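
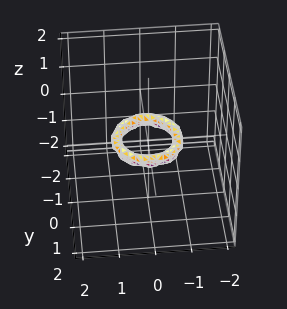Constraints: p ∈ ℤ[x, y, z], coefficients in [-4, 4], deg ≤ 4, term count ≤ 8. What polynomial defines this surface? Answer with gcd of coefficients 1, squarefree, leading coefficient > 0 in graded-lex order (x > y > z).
1. deg p = 4.
2. Symmetries: every cross-section ⟂ z is a circle, so x, y appear only via x² + y².
3. Reading off the gridlines: among the integer gridlines, it crosses the x-axis at x ∈ {-1, 1}; a circular section at z = 0 has radius between 0 and 1; among the integer gridlines, it crosses the y-axis at y ∈ {-1, 1}.
4. Solving for integer coefficients yields p as stated.

2*x^4 + 4*x^2*y^2 + 2*y^4 - 3*x^2 - 3*y^2 + 3*z^2 + 1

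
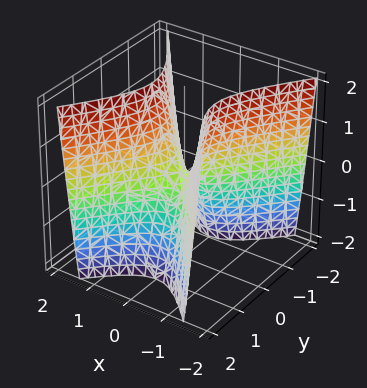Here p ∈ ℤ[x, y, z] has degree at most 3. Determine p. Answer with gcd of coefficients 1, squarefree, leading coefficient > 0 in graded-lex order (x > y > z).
3*x^2 - 2*y^2 - z

First, deg p = 2. A saddle surface; a quadric.
Next, symmetries: the x ↦ −x reflection is a symmetry, so x appears only in even powers; mirror symmetry y ↦ −y ⇒ only even powers of y.
Then, checking where it meets the axes: it meets the y-axis at y = 0 (among the integer gridlines); it meets the z-axis at z = 0 (among the integer gridlines); one x-axis crossing is at x = 0.
Finally, putting this together gives p.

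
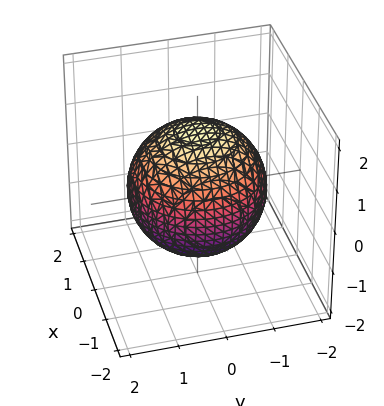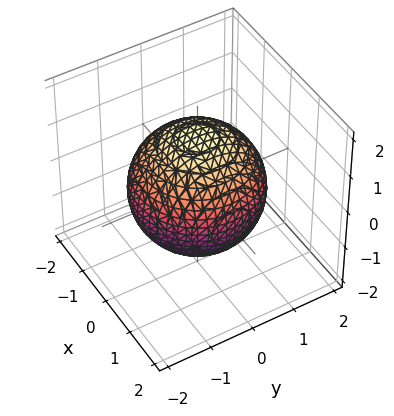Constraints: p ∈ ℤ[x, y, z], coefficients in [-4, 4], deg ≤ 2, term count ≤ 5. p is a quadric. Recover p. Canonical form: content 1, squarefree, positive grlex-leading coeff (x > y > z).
x^2 + y^2 + z^2 - 2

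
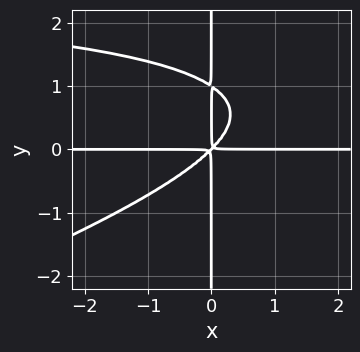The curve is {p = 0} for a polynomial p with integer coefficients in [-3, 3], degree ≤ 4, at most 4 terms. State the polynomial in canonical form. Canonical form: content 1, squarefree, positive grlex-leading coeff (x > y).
x^2*y^2 - 3*x*y^3 - 3*x^2*y + 3*x*y^2

deg p = 4. The shape is more complex than any degree-3 curve.
From the visible intercepts: the visible x-axis segment lies entirely on the curve; every point of the y-axis in the box is on the curve.
These observations pin down the coefficients.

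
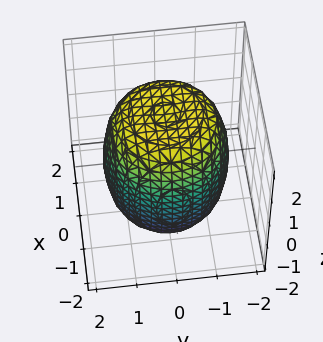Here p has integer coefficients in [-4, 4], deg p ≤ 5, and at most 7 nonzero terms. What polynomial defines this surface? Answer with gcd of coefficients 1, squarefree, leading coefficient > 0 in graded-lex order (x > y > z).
First, degree: no degree-3 surface has this shape, so deg p = 4.
Next, symmetries: rotational symmetry about the z-axis ⇒ p depends on x, y only through x² + y².
Then, checking where it meets the axes: a circular section at z = 0 has radius between 1 and 2.
Finally, matching integer coefficients to the picture gives p.

x^4 + 2*x^2*y^2 + y^4 - x^2 - y^2 + z^2 - 3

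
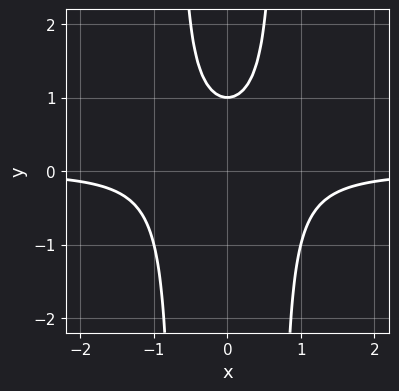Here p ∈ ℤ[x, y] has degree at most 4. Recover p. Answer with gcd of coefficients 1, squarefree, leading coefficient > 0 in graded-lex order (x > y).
2*x^2*y - y + 1

First, deg p = 3. A generic line meets the curve in up to 3 points.
Then, symmetries: mirror symmetry x ↦ −x ⇒ only even powers of x.
Next, observable constraints: it misses every integer gridline on the x-axis; one y-axis crossing is at y = 1.
Finally, putting this together gives p.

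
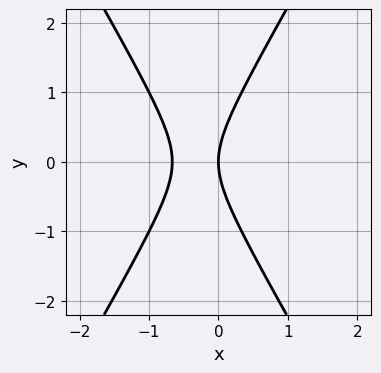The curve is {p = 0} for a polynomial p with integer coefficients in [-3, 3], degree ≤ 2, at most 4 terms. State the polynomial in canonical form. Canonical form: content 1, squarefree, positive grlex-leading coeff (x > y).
(a) Degree: a generic line meets the curve in up to 2 points, so deg p = 2.
(b) Symmetries: it's symmetric under y → −y, forcing even powers of y.
(c) Observable constraints: one y-axis crossing is at y = 0; it meets the x-axis at x = 0 (among the integer gridlines).
(d) These observations pin down the coefficients.

3*x^2 - y^2 + 2*x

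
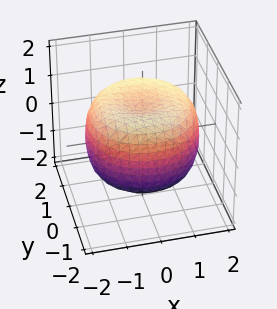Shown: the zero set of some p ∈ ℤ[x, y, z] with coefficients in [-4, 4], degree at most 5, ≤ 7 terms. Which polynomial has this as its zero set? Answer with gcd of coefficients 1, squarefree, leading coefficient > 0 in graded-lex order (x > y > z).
x^4 + 2*x^2*y^2 + y^4 - 2*x^2 - 2*y^2 + 2*z^2 - 2

1. deg p = 4. No degree-3 surface has this shape.
2. By symmetry, the surface is invariant under rotation about z: p = q(x² + y², z).
3. Against the integer gridlines: the z-axis gridline crossings are at z ∈ {-1, 1}; a circular section at z = 0 has radius between 1 and 2.
4. Matching integer coefficients to the picture gives p.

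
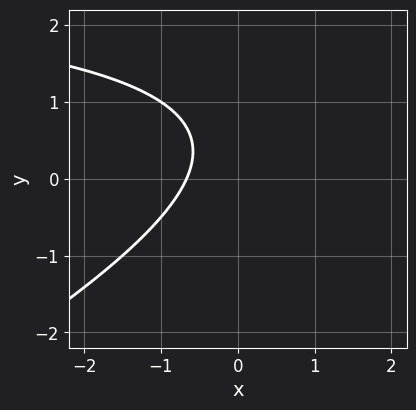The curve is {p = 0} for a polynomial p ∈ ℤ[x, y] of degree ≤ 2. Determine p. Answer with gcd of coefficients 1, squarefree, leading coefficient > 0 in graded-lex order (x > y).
x*y - 2*y^2 - 3*x + 2*y - 2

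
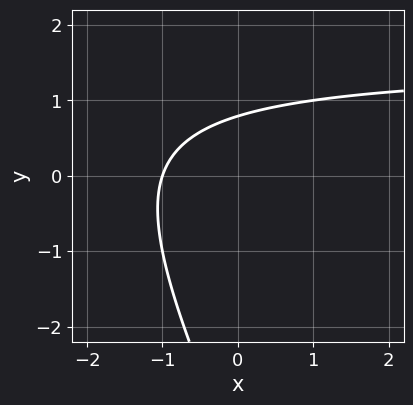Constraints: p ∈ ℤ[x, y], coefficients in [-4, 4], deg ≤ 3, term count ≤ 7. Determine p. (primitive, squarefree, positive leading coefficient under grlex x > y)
2*x*y + y^2 - 3*x + 3*y - 3

First, degree: the shape is more complex than any degree-1 curve, so deg p = 2.
Then, against the integer gridlines: it meets the x-axis at x = -1 (among the integer gridlines).
Finally, fitting integer coefficients to these (and the overall shape) gives p.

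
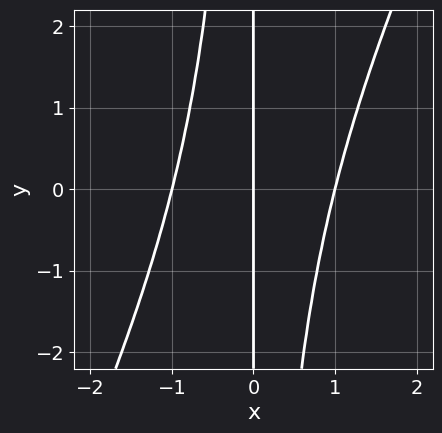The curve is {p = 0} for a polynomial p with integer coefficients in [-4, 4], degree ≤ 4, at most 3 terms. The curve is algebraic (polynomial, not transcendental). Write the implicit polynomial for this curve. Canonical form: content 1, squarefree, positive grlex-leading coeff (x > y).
First, the degree is 3 — a generic line meets the curve in up to 3 points.
Next, from the axis intercepts and sections: among the integer gridlines, it crosses the x-axis at x ∈ {-1, 0, 1}; every point of the y-axis in the box is on the curve.
Finally, assembling these constraints gives the stated polynomial.

2*x^3 - x^2*y - 2*x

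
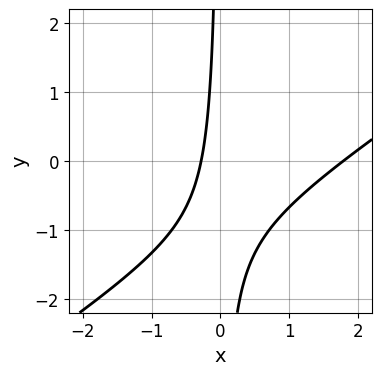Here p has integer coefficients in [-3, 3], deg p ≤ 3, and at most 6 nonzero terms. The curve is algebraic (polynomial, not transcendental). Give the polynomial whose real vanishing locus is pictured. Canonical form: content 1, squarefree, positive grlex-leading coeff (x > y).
2*x^2 - 3*x*y - 3*x - 1

(a) deg p = 2.
(b) Observable constraints: the curve avoids every integer y-axis point in the box.
(c) These observations pin down the coefficients.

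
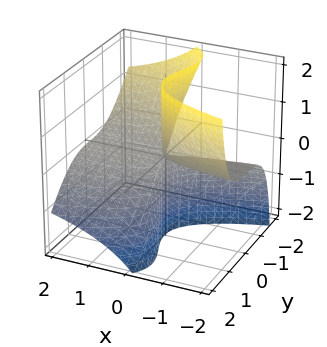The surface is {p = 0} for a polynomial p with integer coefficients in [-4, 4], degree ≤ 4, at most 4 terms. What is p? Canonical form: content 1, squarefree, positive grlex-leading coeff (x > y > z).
(a) The degree is 3 — a generic line meets the surface in up to 3 points.
(b) Reading off the gridlines: every point of the z-axis in the box is on the surface; it meets the y-axis at y = 0 (among the integer gridlines); the visible x-axis segment lies entirely on the surface.
(c) Together with the visible shape, these determine p as stated.

y^3 + y^2*z + 2*x*z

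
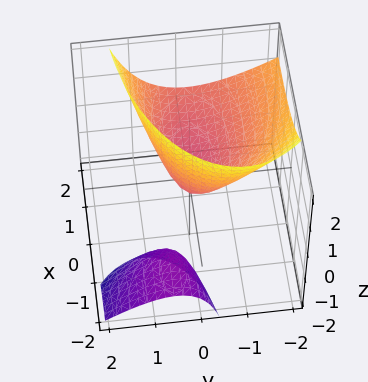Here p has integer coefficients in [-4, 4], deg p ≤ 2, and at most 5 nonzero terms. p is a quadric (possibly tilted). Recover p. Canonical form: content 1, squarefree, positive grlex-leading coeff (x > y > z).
First, there are 2 components. Treating them together as one polynomial.
Then, degree: the shape is more complex than any degree-1 surface, so deg p = 2.
Next, checking where it meets the axes: it meets the x-axis at x = 0 (among the integer gridlines); it crosses the y-axis at the gridline y = 0.
Finally, putting this together gives p.

x^2 - 3*x*z + 3*y^2 + 3*y*z - 3*z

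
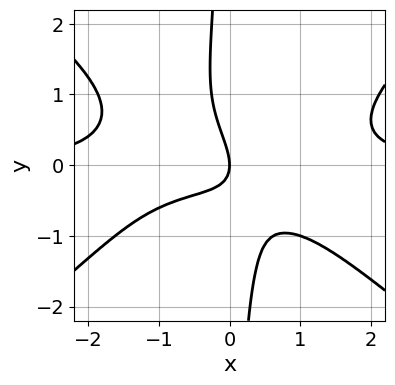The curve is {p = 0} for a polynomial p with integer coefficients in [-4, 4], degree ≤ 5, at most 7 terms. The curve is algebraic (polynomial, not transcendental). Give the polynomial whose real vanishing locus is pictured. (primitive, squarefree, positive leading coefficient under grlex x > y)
2*x^3*y - 3*x*y^3 - 3*x*y - 2*y^2 - 2*x

1. Degree: the shape is more complex than any degree-3 curve, so deg p = 4.
2. Against the integer gridlines: it crosses the x-axis at the gridline x = 0; it crosses the y-axis at the gridline y = 0.
3. The integer polynomial consistent with all of this is the stated p.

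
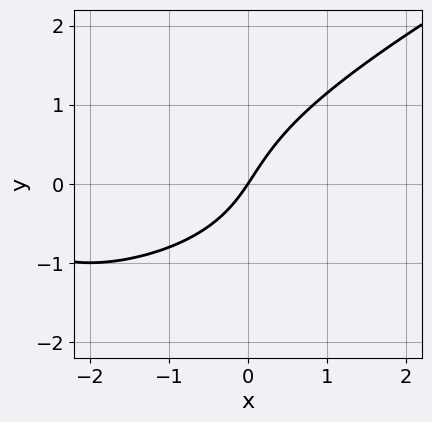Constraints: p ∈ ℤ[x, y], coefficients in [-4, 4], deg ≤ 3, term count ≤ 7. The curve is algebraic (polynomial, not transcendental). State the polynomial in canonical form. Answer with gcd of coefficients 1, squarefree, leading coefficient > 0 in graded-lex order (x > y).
Degree: no degree-2 curve has this shape, so deg p = 3.
Observable constraints: one x-axis crossing is at x = 0; it crosses the y-axis at the gridline y = 0.
Together with the visible shape, these determine p as stated.

x*y^2 - 2*y^3 + x^2 + 3*x - 2*y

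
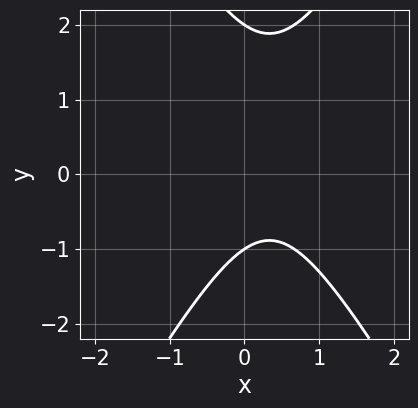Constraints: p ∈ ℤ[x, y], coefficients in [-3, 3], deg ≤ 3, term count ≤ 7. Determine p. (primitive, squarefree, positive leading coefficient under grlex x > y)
3*x^2 - y^2 - 2*x + y + 2

(a) deg p = 2. A generic line meets the curve in up to 2 points.
(b) From the visible intercepts: no x-intercept at any integer in the box; the y-axis gridline crossings are at y ∈ {-1, 2}.
(c) Putting this together gives p.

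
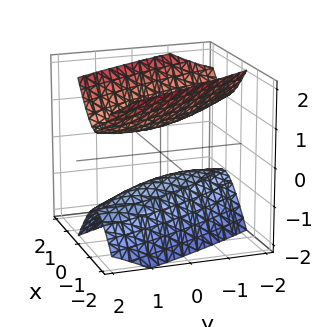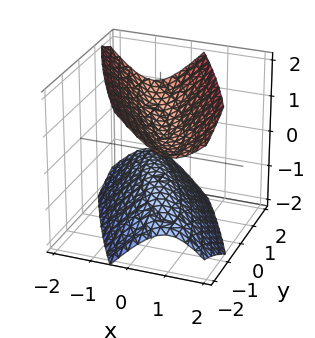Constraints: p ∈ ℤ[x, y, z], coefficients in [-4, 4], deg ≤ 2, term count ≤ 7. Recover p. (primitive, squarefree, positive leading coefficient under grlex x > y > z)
3*x^2 + 3*x*y + y^2 - 2*z^2 + 1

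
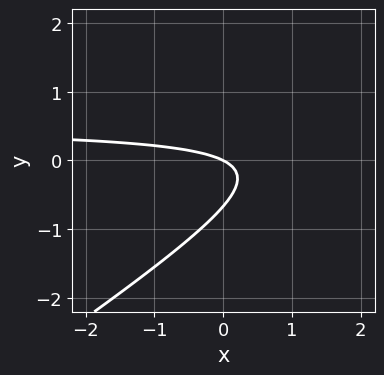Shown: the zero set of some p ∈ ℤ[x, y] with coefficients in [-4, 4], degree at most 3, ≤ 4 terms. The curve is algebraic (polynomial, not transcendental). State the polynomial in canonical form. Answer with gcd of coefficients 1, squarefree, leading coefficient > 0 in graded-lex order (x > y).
2*x*y - 3*y^2 - x - 2*y

1. Degree: the shape is more complex than any degree-1 curve, so deg p = 2.
2. Reading off the gridlines: one y-axis crossing is at y = 0; one x-axis crossing is at x = 0.
3. These observations pin down the coefficients.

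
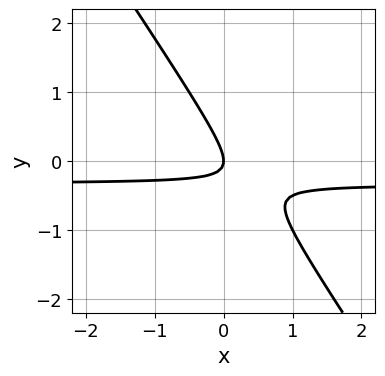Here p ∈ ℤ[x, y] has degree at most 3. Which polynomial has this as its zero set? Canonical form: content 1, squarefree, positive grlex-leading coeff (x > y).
The degree is 2 — the shape is more complex than any degree-1 curve.
Reading off the gridlines: it crosses the x-axis at the gridline x = 0; it crosses the y-axis at the gridline y = 0.
Putting this together gives p.

3*x*y + 2*y^2 + x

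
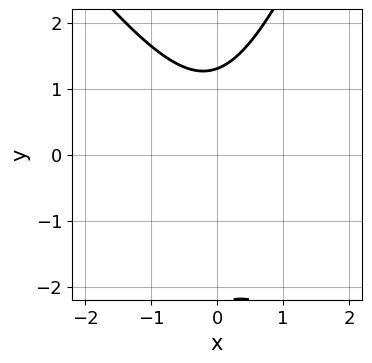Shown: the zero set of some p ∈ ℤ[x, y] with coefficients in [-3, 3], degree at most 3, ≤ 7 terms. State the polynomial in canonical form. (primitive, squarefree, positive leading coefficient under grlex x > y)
3*x^2 + x*y - y^2 - y + 3

(a) deg p = 2.
(b) From the visible intercepts: the curve avoids every integer x-axis point in the box.
(c) The integer polynomial consistent with all of this is the stated p.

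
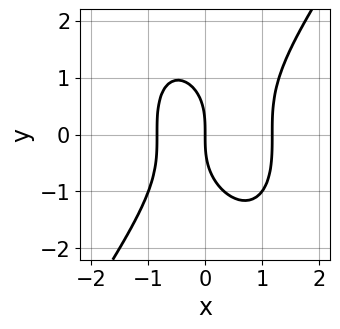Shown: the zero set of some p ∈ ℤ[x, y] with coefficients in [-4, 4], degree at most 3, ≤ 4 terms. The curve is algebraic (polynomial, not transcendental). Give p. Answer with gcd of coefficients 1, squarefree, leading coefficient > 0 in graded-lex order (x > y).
3*x^3 - y^3 - x^2 - 3*x

(a) The degree is 3 — no degree-2 curve has this shape.
(b) Checking where it meets the axes: it crosses the y-axis at the gridline y = 0; it meets the x-axis at x = 0 (among the integer gridlines).
(c) Putting this together gives p.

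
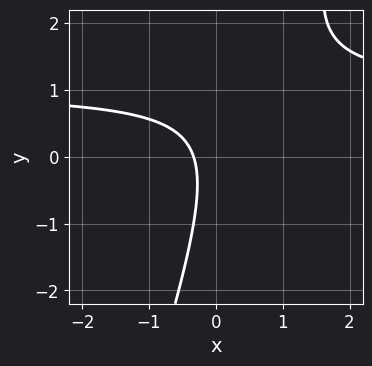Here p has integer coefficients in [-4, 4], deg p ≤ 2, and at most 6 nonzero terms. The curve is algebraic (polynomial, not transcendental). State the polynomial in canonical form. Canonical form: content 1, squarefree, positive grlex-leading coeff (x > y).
3*x*y - y^2 - 3*x - 1

First, the degree is 2 — no degree-1 curve has this shape.
Then, against the integer gridlines: the curve avoids every integer y-axis point in the box.
Finally, the integer polynomial consistent with all of this is the stated p.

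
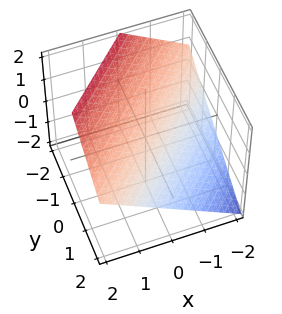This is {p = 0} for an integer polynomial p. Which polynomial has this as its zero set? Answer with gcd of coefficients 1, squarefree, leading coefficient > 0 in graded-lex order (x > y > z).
First, the degree is 1 — the surface is flat (a plane).
Then, from the axis intercepts and sections: one y-axis crossing is at y = 1; one x-axis crossing is at x = -1.
Finally, putting this together gives p.

2*x - 2*y - 3*z + 2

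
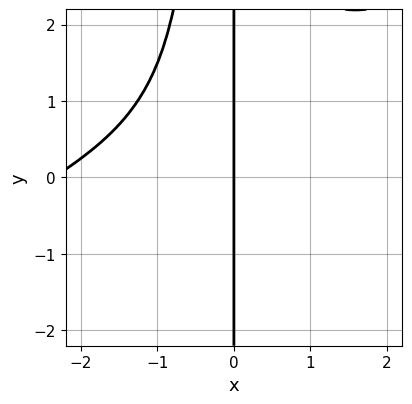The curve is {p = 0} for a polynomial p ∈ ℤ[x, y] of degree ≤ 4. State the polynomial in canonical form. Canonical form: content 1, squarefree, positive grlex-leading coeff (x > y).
x^4 - 2*x^3*y + 2*x^3 + 2*x

The degree is 4 — no degree-3 curve has this shape.
Observable constraints: it meets the x-axis at x = 0 (among the integer gridlines); every point of the y-axis in the box is on the curve.
Putting this together gives p.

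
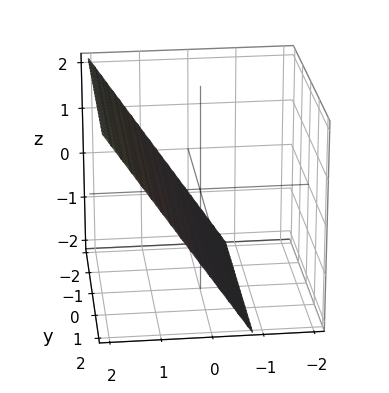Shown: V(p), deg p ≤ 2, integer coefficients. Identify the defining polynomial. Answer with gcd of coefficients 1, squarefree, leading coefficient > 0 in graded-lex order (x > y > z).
3*x - 2*z - 2

The degree is 1 — every cross-section is a straight line — this is a plane.
Checking where it meets the axes: one z-axis crossing is at z = -1; no y-intercept at any integer in the box.
Assembling these constraints gives the stated polynomial.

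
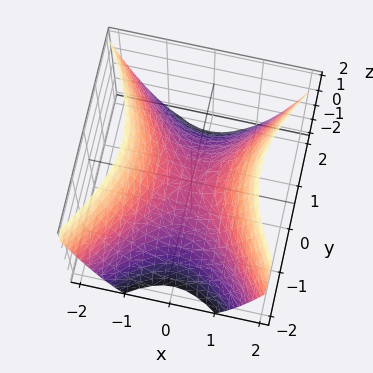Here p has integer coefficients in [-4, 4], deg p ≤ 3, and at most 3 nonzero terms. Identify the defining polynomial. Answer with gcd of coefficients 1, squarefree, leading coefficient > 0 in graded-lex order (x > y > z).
1. deg p = 2.
2. Symmetries: mirror symmetry y ↦ −y ⇒ only even powers of y; it's symmetric under x → −x, forcing even powers of x.
3. Checking where it meets the axes: it crosses the x-axis at the gridline x = 0; it crosses the z-axis at the gridline z = 0; one y-axis crossing is at y = 0.
4. Putting this together gives p.

3*x^2 - 2*y^2 - 3*z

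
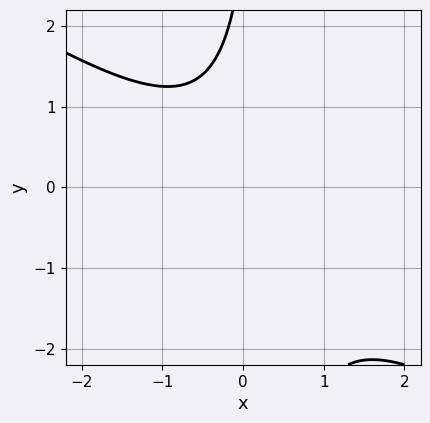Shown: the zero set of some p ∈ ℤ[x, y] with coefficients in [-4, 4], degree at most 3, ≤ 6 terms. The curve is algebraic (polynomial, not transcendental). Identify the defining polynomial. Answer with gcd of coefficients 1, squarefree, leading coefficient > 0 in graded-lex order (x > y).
deg p = 2.
Against the integer gridlines: no x-intercept at any integer in the box; the curve avoids every integer y-axis point in the box.
Solving for integer coefficients yields p as stated.

2*x^2 + 3*x*y - y + 3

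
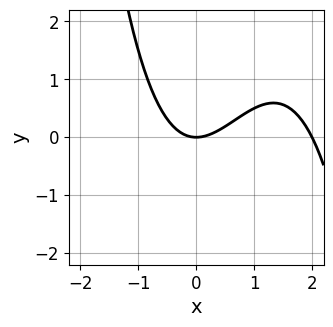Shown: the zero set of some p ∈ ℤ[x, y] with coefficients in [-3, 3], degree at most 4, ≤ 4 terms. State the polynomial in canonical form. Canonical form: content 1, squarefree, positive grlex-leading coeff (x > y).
deg p = 3. No degree-2 curve has this shape.
From the axis intercepts and sections: it meets the y-axis at y = 0 (among the integer gridlines); among the integer gridlines, it crosses the x-axis at x ∈ {0, 2}.
These observations pin down the coefficients.

x^3 - 2*x^2 + 2*y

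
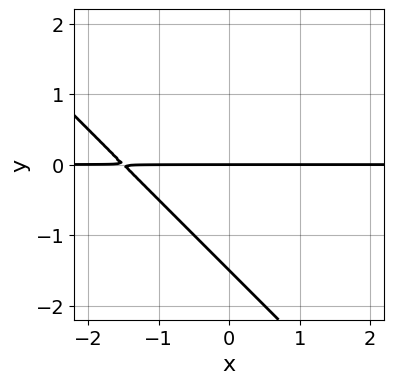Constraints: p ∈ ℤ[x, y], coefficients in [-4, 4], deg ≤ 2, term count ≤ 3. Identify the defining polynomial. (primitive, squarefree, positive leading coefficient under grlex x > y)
2*x*y + 2*y^2 + 3*y

(a) deg p = 2. No degree-1 curve has this shape.
(b) From the visible intercepts: every point of the x-axis in the box is on the curve; it crosses the y-axis at the gridline y = 0.
(c) The integer polynomial consistent with all of this is the stated p.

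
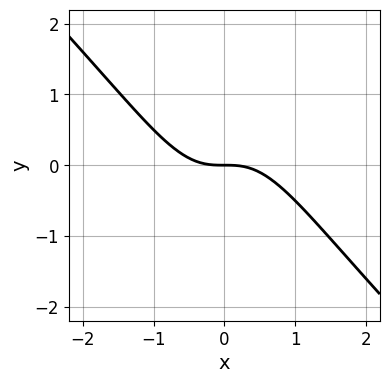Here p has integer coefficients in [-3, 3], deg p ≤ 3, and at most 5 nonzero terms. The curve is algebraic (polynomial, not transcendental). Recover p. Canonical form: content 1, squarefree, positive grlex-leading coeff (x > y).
x^3 + x^2*y + y

1. Degree: a generic line meets the curve in up to 3 points, so deg p = 3.
2. Observable constraints: it crosses the x-axis at the gridline x = 0; one y-axis crossing is at y = 0.
3. Together with the visible shape, these determine p as stated.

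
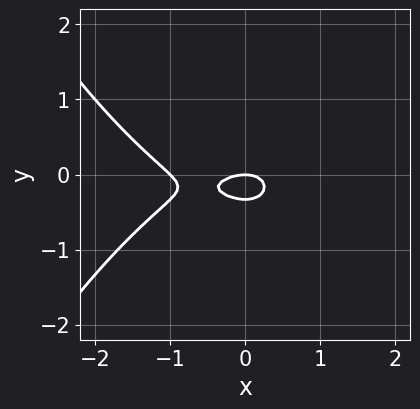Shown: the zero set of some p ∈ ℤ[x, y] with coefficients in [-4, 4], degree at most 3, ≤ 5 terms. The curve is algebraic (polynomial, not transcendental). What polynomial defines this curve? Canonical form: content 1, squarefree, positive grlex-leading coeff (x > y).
x^3 + x^2 + 3*y^2 + y

1. The degree is 3 — a generic line meets the curve in up to 3 points.
2. Observable constraints: the x-axis gridline crossings are at x ∈ {-1, 0}; one y-axis crossing is at y = 0.
3. Matching integer coefficients to the picture gives p.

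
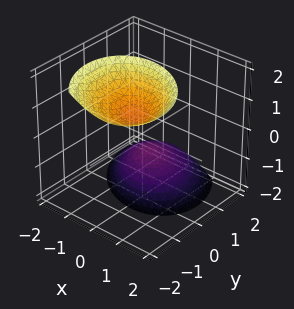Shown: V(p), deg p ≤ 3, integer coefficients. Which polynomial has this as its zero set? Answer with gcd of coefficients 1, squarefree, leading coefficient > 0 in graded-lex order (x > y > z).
First, the picture has 2 separate pieces.
Next, deg p = 2.
Next, from the axis intercepts and sections: no x-intercept at any integer in the box; among the integer gridlines, it crosses the z-axis at z ∈ {-1, 1}; it misses every integer gridline on the y-axis.
Finally, solving for integer coefficients yields p as stated.

2*x^2 + x*y + 2*y^2 + 2*y*z - z^2 + 1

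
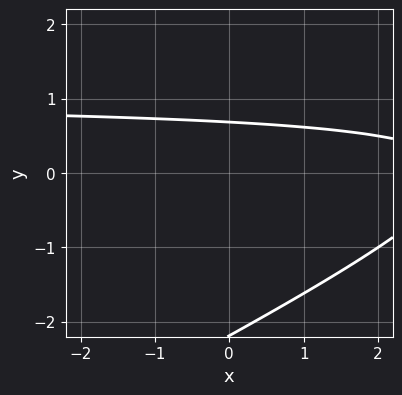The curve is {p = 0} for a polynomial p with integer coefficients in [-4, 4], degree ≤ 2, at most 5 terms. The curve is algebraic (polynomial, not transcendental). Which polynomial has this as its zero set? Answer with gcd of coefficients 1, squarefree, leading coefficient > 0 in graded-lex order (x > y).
x*y - 2*y^2 - x - 3*y + 3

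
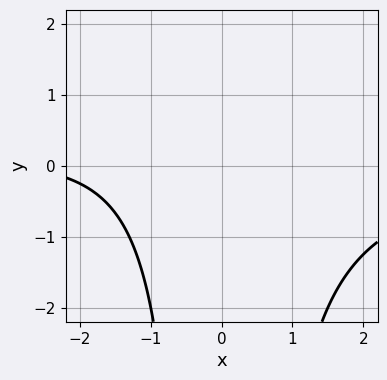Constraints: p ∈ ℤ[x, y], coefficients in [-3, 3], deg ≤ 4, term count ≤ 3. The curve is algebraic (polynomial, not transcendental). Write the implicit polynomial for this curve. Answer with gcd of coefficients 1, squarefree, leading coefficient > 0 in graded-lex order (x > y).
First, the degree is 3 — a generic line meets the curve in up to 3 points.
Then, observable constraints: it misses every integer gridline on the x-axis; the curve avoids every integer y-axis point in the box.
Finally, together with the visible shape, these determine p as stated.

x^2*y + x + 3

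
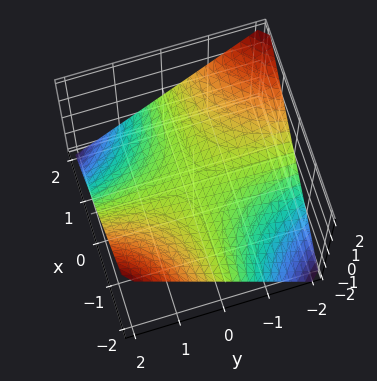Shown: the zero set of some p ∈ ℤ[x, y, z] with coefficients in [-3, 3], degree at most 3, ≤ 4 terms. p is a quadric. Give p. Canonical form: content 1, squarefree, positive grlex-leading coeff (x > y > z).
x*y + 2*z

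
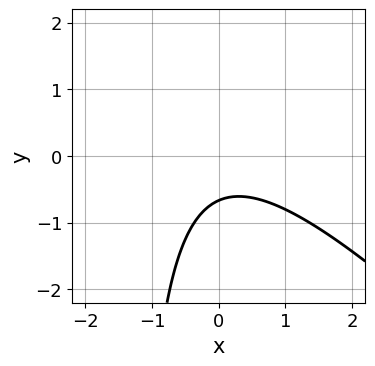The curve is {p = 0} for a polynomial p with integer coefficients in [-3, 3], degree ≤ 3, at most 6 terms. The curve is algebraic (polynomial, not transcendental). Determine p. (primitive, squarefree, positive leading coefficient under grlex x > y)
2*x^2 + 2*x*y + 3*y + 2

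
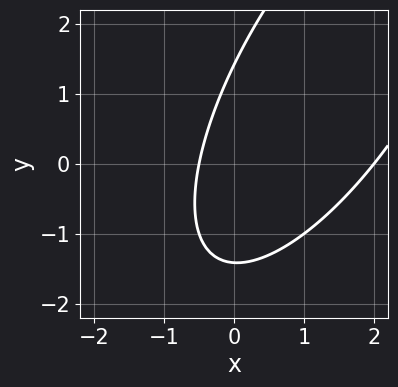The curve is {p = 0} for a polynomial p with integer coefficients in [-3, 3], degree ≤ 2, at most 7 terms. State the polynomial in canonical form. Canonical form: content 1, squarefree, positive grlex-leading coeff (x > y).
(a) Degree: no degree-1 curve has this shape, so deg p = 2.
(b) From the axis intercepts and sections: it meets the x-axis at x = 2 (among the integer gridlines).
(c) Solving for integer coefficients yields p as stated.

2*x^2 - 2*x*y + y^2 - 3*x - 2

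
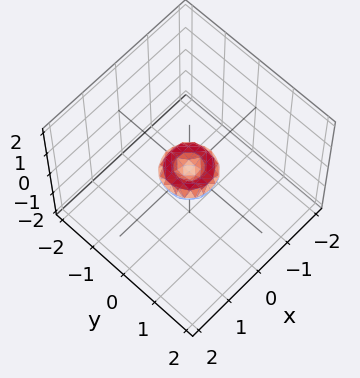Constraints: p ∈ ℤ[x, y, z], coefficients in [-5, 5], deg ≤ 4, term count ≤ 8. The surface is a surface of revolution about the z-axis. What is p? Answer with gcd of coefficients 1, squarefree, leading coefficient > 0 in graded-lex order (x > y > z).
First, deg p = 4. No degree-3 surface has this shape.
Then, by symmetry, every cross-section ⟂ z is a circle, so x, y appear only via x² + y².
Next, against the integer gridlines: a circular section at z = 0 has radius between 0 and 1; it meets the x-axis at x = 0 (among the integer gridlines); it meets the z-axis at z = 0 (among the integer gridlines); one y-axis crossing is at y = 0.
Finally, these observations pin down the coefficients.

2*x^4 + 4*x^2*y^2 + 2*y^4 - x^2 - y^2 + 2*z^2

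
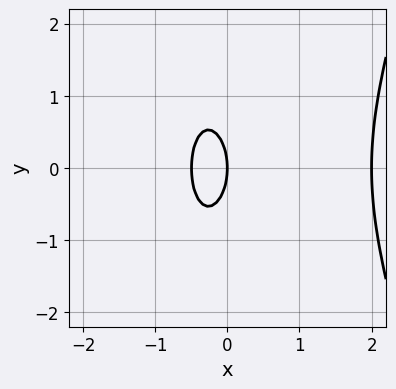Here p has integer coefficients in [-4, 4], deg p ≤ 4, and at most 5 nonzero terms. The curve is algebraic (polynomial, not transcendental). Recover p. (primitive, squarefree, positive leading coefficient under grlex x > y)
2*x^3 - 3*x^2 - y^2 - 2*x

First, degree: a generic line meets the curve in up to 3 points, so deg p = 3.
Then, symmetries: mirror symmetry y ↦ −y ⇒ only even powers of y.
Next, from the axis intercepts and sections: among the integer gridlines, it crosses the x-axis at x ∈ {0, 2}; one y-axis crossing is at y = 0.
Finally, fitting integer coefficients to these (and the overall shape) gives p.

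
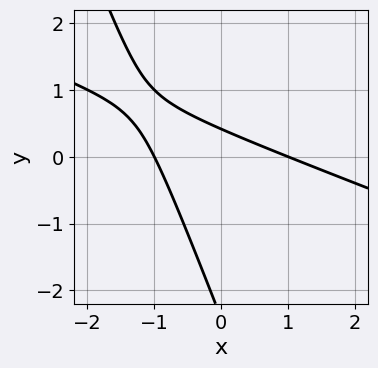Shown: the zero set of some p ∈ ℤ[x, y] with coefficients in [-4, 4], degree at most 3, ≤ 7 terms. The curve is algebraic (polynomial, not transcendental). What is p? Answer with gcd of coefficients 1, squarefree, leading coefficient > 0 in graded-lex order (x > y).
First, the degree is 2 — a generic line meets the curve in up to 2 points.
Then, from the axis intercepts and sections: among the integer gridlines, it crosses the x-axis at x ∈ {-1, 1}.
Finally, matching integer coefficients to the picture gives p.

x^2 + 3*x*y + y^2 + 2*y - 1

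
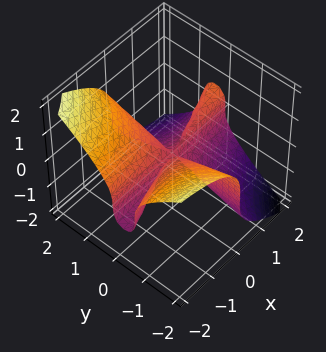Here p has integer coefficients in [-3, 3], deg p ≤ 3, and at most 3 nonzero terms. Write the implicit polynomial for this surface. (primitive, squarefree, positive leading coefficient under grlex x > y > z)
(a) The degree is 3 — a generic line meets the surface in up to 3 points.
(b) From the axis intercepts and sections: it meets the z-axis at z = 0 (among the integer gridlines); every point of the x-axis in the box is on the surface; every point of the y-axis in the box is on the surface.
(c) Together with the visible shape, these determine p as stated.

x^2*y - 3*x*y^2 - 3*z^3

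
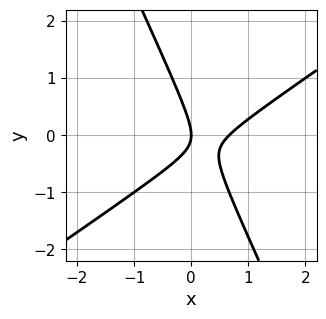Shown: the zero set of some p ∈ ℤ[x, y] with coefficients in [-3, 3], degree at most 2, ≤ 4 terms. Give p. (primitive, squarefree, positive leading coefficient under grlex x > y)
(a) deg p = 2.
(b) Reading off the gridlines: it crosses the x-axis at the gridline x = 0; it crosses the y-axis at the gridline y = 0.
(c) Solving for integer coefficients yields p as stated.

3*x^2 - 3*x*y - 2*y^2 - 2*x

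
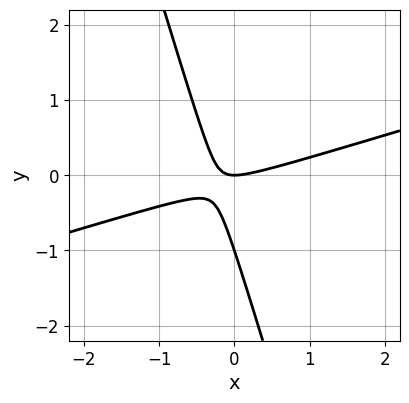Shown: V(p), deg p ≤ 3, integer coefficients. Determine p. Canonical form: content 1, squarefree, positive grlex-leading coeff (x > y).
x^2 - 3*x*y - y^2 - y

1. deg p = 2.
2. Observable constraints: among the integer gridlines, it crosses the y-axis at y ∈ {-1, 0}; it meets the x-axis at x = 0 (among the integer gridlines).
3. Putting this together gives p.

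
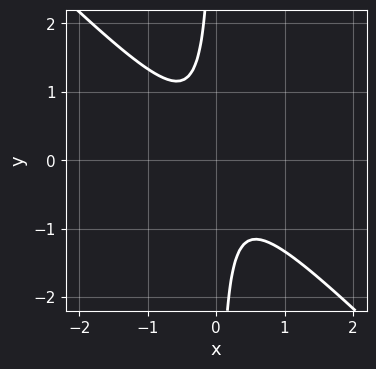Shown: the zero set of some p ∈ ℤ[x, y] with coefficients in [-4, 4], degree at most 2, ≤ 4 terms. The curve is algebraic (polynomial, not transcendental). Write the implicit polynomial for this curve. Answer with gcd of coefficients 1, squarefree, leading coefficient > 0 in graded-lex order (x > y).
3*x^2 + 3*x*y + 1

(a) Degree: no degree-1 curve has this shape, so deg p = 2.
(b) Against the integer gridlines: the curve avoids every integer x-axis point in the box; no y-intercept at any integer in the box.
(c) These observations pin down the coefficients.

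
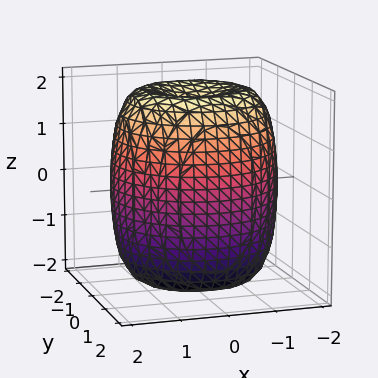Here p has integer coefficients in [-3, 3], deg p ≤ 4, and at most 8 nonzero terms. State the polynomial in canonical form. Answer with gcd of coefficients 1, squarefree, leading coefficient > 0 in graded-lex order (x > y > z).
1. The degree is 4 — a generic line meets the surface in up to 4 points.
2. By symmetry, the z-axis is an axis of rotation, so x and y enter only as x² + y².
3. From the visible intercepts: a circular section at z = -2 has radius exactly 1.
4. The integer polynomial consistent with all of this is the stated p.

x^4 + 2*x^2*y^2 + y^4 - 2*x^2 - 2*y^2 + z^2 - 3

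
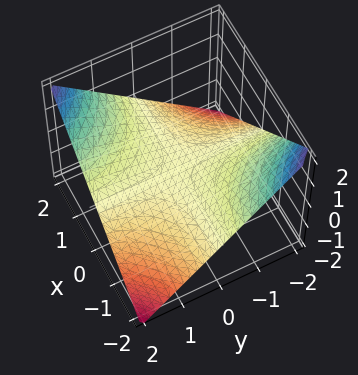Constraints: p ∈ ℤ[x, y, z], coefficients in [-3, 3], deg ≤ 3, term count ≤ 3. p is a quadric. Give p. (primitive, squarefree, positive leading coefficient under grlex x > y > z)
x*y - 2*z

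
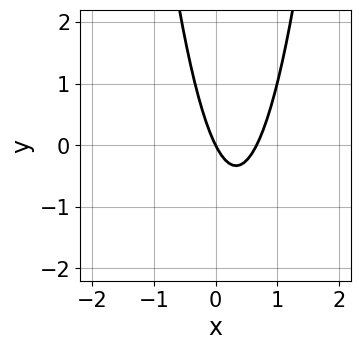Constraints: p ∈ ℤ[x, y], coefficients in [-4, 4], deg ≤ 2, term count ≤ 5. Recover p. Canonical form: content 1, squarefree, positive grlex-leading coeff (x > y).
3*x^2 - 2*x - y

deg p = 2. A generic line meets the curve in up to 2 points.
Against the integer gridlines: it crosses the x-axis at the gridline x = 0; it meets the y-axis at y = 0 (among the integer gridlines).
Matching integer coefficients to the picture gives p.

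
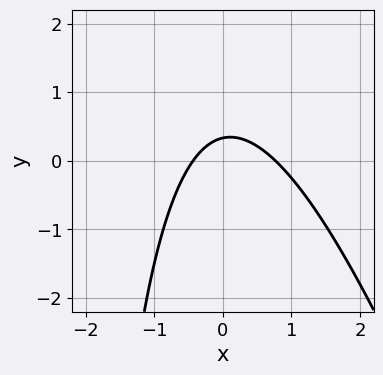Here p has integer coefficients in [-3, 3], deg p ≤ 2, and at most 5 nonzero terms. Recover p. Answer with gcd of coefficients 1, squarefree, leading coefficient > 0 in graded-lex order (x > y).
The degree is 2 — a generic line meets the curve in up to 2 points.
Solving for integer coefficients yields p as stated.

3*x^2 + x*y - x + 3*y - 1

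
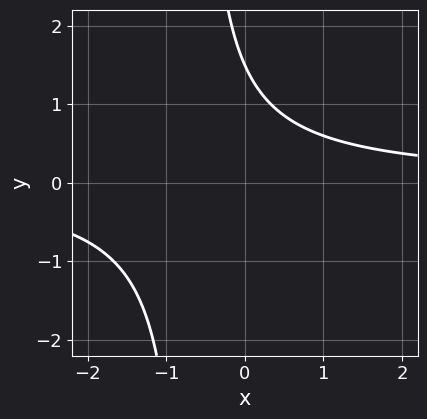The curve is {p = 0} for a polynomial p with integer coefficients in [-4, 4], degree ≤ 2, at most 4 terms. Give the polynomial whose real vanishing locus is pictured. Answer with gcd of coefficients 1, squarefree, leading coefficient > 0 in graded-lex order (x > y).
3*x*y + 2*y - 3

deg p = 2. The shape is more complex than any degree-1 curve.
From the visible intercepts: the curve avoids every integer x-axis point in the box.
Together with the visible shape, these determine p as stated.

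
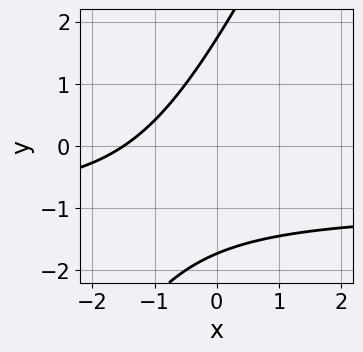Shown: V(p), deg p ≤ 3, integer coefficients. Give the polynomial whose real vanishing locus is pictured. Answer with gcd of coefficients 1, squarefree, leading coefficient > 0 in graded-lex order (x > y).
(a) deg p = 2. The shape is more complex than any degree-1 curve.
(b) Solving for integer coefficients yields p as stated.

2*x*y - y^2 + 2*x + 3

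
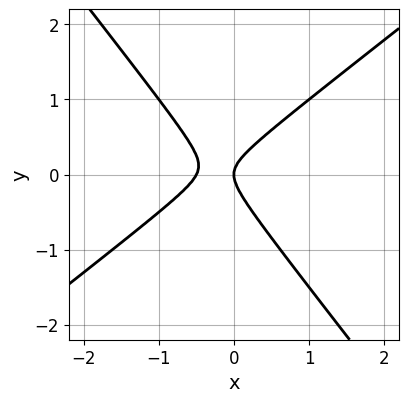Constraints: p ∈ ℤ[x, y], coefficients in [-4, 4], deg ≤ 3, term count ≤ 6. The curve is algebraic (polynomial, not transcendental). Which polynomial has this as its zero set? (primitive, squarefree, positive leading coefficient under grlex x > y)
2*x^2 - x*y - 2*y^2 + x

The degree is 2 — a generic line meets the curve in up to 2 points.
Checking where it meets the axes: one y-axis crossing is at y = 0; one x-axis crossing is at x = 0.
Matching integer coefficients to the picture gives p.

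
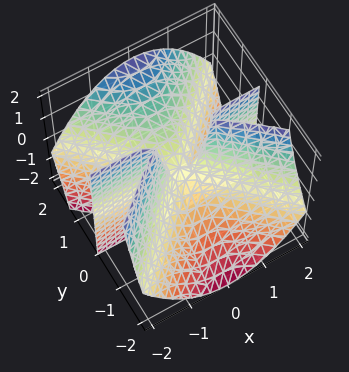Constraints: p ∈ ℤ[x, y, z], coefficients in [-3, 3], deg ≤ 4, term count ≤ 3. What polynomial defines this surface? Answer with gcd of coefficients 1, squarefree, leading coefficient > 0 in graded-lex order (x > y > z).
x^2*y - y^3 + y^2*z

(a) The degree is 3 — no degree-2 surface has this shape.
(b) Reading off the gridlines: the visible x-axis segment lies entirely on the surface; the visible z-axis segment lies entirely on the surface; one y-axis crossing is at y = 0.
(c) Fitting integer coefficients to these (and the overall shape) gives p.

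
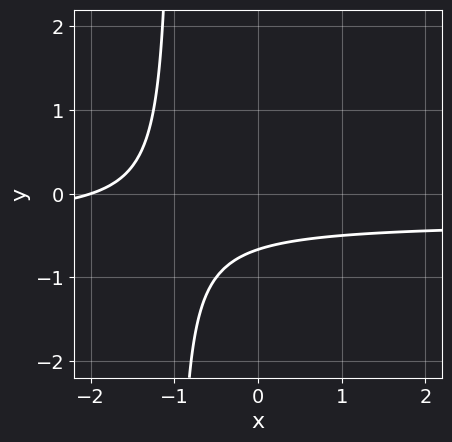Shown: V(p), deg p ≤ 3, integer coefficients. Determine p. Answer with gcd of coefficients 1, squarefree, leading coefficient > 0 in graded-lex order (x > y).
3*x*y + x + 3*y + 2

1. deg p = 2.
2. From the axis intercepts and sections: it meets the x-axis at x = -2 (among the integer gridlines).
3. Putting this together gives p.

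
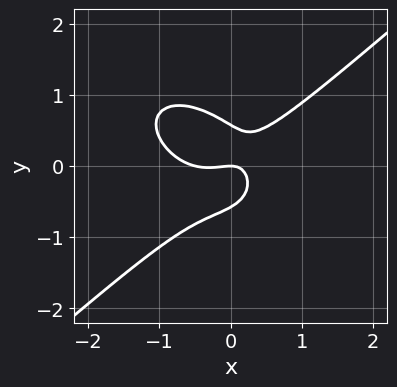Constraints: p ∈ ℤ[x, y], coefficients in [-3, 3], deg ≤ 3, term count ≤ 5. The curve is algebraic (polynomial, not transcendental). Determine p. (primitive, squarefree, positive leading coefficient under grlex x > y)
(a) The degree is 3 — a generic line meets the curve in up to 3 points.
(b) Observable constraints: one y-axis crossing is at y = 0; it crosses the x-axis at the gridline x = 0.
(c) Solving for integer coefficients yields p as stated.

2*x^3 - 3*y^3 + x^2 - 2*x*y + y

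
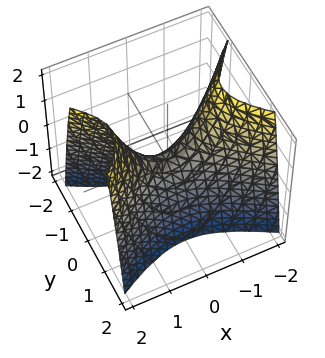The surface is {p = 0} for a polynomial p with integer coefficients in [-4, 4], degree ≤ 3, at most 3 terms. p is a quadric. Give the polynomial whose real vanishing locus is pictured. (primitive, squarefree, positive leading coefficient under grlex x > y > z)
1. deg p = 2.
2. Symmetries: mirror symmetry x ↦ −x ⇒ only even powers of x; mirror symmetry y ↦ −y ⇒ only even powers of y.
3. From the visible intercepts: it meets the y-axis at y = 0 (among the integer gridlines); it meets the x-axis at x = 0 (among the integer gridlines).
4. The integer polynomial consistent with all of this is the stated p.

x^2 - 2*y^2 - z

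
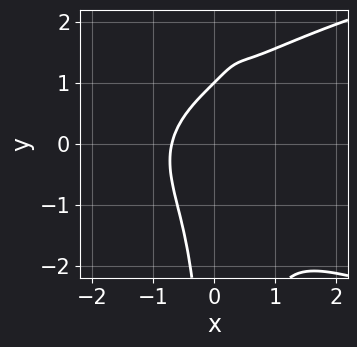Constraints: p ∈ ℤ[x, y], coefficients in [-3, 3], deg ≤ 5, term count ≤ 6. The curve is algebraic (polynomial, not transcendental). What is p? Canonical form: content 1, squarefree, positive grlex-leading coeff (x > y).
2*x^2*y^2 - 3*x^3 - x*y^2 + y - 1

The degree is 4 — a generic line meets the curve in up to 4 points.
Observable constraints: one y-axis crossing is at y = 1.
Fitting integer coefficients to these (and the overall shape) gives p.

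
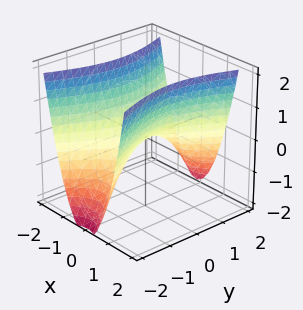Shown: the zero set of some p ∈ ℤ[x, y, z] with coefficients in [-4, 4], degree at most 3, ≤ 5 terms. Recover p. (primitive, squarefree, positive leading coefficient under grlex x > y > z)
deg p = 2. A hyperbolic paraboloid; a quadric.
Symmetries: mirror symmetry x ↦ −x ⇒ only even powers of x; mirror symmetry y ↦ −y ⇒ only even powers of y.
From the visible intercepts: it meets the y-axis at y = 0 (among the integer gridlines); one x-axis crossing is at x = 0; it meets the z-axis at z = 0 (among the integer gridlines).
Putting this together gives p.

3*x^2 - y^2 - 2*z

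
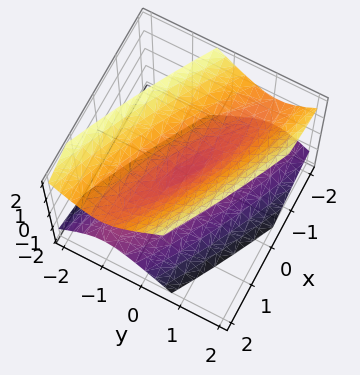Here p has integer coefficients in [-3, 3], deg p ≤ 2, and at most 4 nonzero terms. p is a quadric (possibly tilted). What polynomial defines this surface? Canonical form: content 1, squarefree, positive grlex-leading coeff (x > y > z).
(a) I count 2 distinct pieces. Treating them together as one polynomial.
(b) Degree: the shape is more complex than any degree-1 surface, so deg p = 2.
(c) Checking where it meets the axes: it crosses the z-axis at the gridline z = 0; it meets the y-axis at y = 0 (among the integer gridlines).
(d) Putting this together gives p.

x^2 + 3*x*y + 3*y^2 - 2*z^2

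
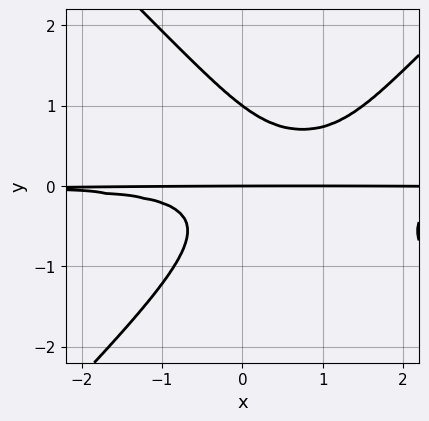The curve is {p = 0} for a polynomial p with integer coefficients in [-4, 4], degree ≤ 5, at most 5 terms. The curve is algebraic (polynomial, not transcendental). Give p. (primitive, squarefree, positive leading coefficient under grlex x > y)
2*x^2*y^2 - 2*y^4 - 3*x*y^2 + y^3 + y

Degree: a generic line meets the curve in up to 4 points, so deg p = 4.
From the visible intercepts: the y-axis gridline crossings are at y ∈ {0, 1}; the visible x-axis segment lies entirely on the curve.
Putting this together gives p.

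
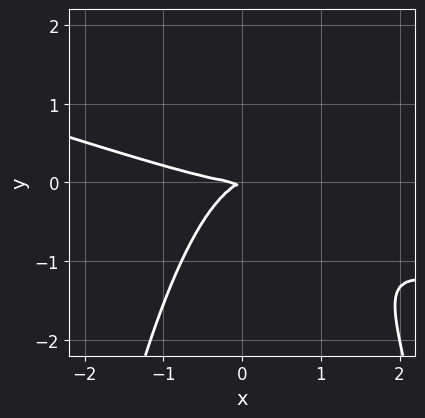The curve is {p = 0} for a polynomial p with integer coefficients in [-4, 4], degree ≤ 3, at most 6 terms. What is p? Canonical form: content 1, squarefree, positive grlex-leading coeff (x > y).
First, the degree is 3 — the shape is more complex than any degree-2 curve.
Next, from the axis intercepts and sections: it crosses the y-axis at the gridline y = 0; one x-axis crossing is at x = 0.
Finally, the integer polynomial consistent with all of this is the stated p.

x^3 + 3*x^2*y - x*y + 3*y^2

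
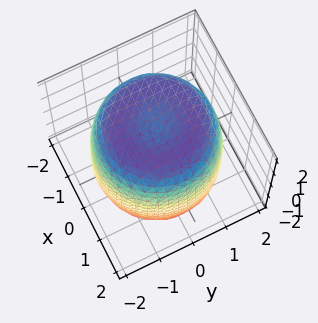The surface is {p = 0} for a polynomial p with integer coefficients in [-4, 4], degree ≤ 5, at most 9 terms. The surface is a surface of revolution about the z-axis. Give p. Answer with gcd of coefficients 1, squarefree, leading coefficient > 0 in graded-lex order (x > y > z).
1. The degree is 4 — no degree-3 surface has this shape.
2. Symmetries: rotational symmetry about the z-axis ⇒ p depends on x, y only through x² + y².
3. Checking where it meets the axes: a circular section at z = -2 has radius exactly 1.
4. The integer polynomial consistent with all of this is the stated p.

x^4 + 2*x^2*y^2 + y^4 - 2*x^2 - 2*y^2 + z^2 - 3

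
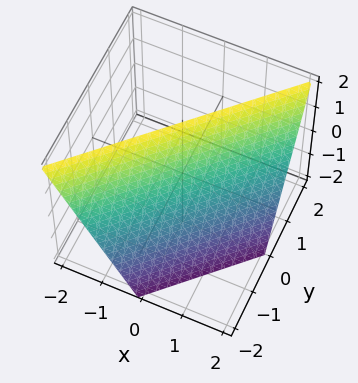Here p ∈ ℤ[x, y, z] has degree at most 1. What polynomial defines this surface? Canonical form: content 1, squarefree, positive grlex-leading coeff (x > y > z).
1. The degree is 1 — the surface is flat (a plane).
2. Reading off the gridlines: it crosses the z-axis at the gridline z = 2; it crosses the x-axis at the gridline x = 1; it crosses the y-axis at the gridline y = -1.
3. Assembling these constraints gives the stated polynomial.

2*x - 2*y + z - 2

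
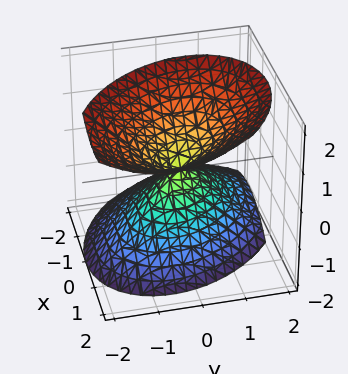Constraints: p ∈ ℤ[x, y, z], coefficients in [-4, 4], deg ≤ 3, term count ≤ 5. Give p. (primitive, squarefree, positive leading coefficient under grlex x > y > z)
3*x^2 + 2*x*y - 2*x*z + 3*y^2 - 3*z^2

1. The picture has 2 separate pieces. Treating them together as one polynomial.
2. Degree: the shape is more complex than any degree-1 surface, so deg p = 2.
3. Observable constraints: one z-axis crossing is at z = 0; it meets the y-axis at y = 0 (among the integer gridlines); it meets the x-axis at x = 0 (among the integer gridlines).
4. The integer polynomial consistent with all of this is the stated p.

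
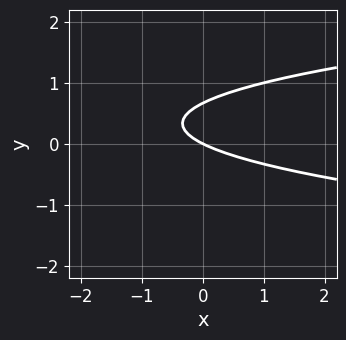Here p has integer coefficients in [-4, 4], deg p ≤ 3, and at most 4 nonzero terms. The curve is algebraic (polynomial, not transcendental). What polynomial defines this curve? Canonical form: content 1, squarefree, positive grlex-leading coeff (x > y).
(a) The degree is 2 — a generic line meets the curve in up to 2 points.
(b) From the visible intercepts: it meets the x-axis at x = 0 (among the integer gridlines); it crosses the y-axis at the gridline y = 0.
(c) Assembling these constraints gives the stated polynomial.

3*y^2 - x - 2*y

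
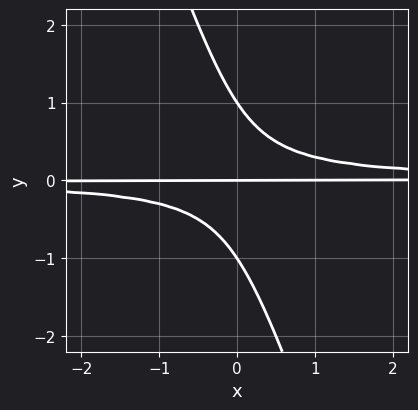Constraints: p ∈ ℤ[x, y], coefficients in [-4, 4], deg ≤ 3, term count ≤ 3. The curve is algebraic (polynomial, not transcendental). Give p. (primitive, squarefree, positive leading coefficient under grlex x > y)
3*x*y^2 + y^3 - y

1. deg p = 3.
2. From the visible intercepts: among the integer gridlines, it crosses the y-axis at y ∈ {-1, 0, 1}; every point of the x-axis in the box is on the curve.
3. These observations pin down the coefficients.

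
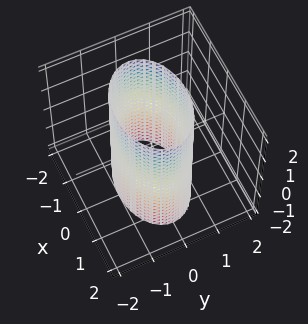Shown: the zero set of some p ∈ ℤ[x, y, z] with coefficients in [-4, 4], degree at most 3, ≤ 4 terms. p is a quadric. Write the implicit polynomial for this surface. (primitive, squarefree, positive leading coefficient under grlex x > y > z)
x^2 + 2*y^2 - 2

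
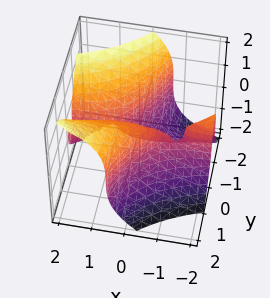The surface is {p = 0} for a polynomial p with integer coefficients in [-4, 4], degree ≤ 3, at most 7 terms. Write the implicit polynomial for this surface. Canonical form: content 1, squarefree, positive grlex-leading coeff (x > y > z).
x^2*y - 3*x*y^2 + y^3 + z^3 - y

1. deg p = 3. No degree-2 surface has this shape.
2. From the axis intercepts and sections: every point of the x-axis in the box is on the surface; it meets the z-axis at z = 0 (among the integer gridlines); among the integer gridlines, it crosses the y-axis at y ∈ {-1, 0, 1}.
3. Together with the visible shape, these determine p as stated.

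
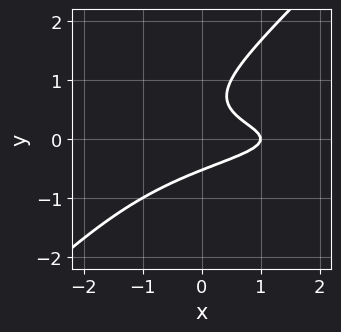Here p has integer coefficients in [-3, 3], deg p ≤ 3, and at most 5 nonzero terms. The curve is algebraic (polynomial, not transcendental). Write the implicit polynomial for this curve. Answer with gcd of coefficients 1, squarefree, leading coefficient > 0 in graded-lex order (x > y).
3*x*y^2 - 3*y^3 + 2*y^2 + x - 1

1. deg p = 3. A generic line meets the curve in up to 3 points.
2. From the visible intercepts: one x-axis crossing is at x = 1.
3. Solving for integer coefficients yields p as stated.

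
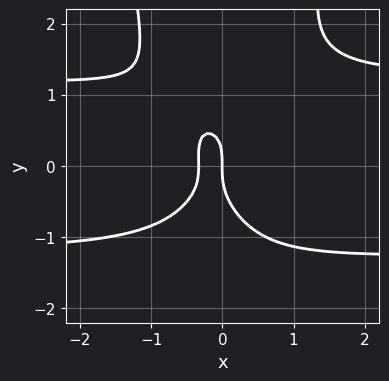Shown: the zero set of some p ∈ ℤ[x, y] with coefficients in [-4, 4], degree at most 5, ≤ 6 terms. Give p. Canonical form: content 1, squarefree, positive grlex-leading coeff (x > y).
First, the degree is 4 — a generic line meets the curve in up to 4 points.
Next, from the visible intercepts: it meets the y-axis at y = 0 (among the integer gridlines); it meets the x-axis at x = 0 (among the integer gridlines).
Finally, assembling these constraints gives the stated polynomial.

2*x^2*y^2 - y^3 - 3*x^2 - x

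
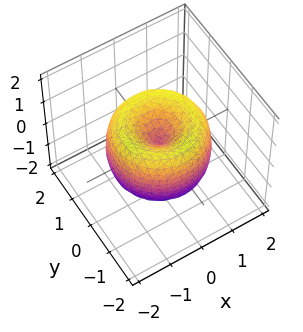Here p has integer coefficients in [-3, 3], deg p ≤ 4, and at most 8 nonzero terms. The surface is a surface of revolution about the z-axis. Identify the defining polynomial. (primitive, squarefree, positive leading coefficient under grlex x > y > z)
(a) deg p = 4.
(b) Symmetries: rotational symmetry about the z-axis ⇒ p depends on x, y only through x² + y².
(c) Observable constraints: it meets the x-axis at x = 0 (among the integer gridlines); a circular section at z = -1 has radius exactly 1.
(d) These observations pin down the coefficients.

x^4 + 2*x^2*y^2 + y^4 - 2*x^2 - 2*y^2 + z^2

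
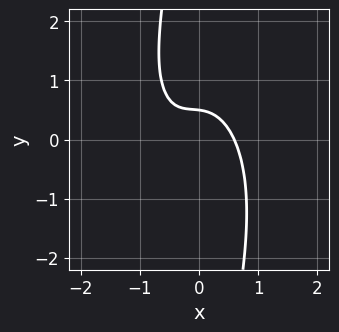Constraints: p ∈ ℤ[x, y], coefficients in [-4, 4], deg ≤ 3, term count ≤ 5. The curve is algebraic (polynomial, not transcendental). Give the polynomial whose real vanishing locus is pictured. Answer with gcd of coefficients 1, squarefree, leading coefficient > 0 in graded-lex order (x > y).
1. deg p = 3. No degree-2 curve has this shape.
2. Solving for integer coefficients yields p as stated.

3*x^3 + x*y^2 + x^2 + 2*y - 1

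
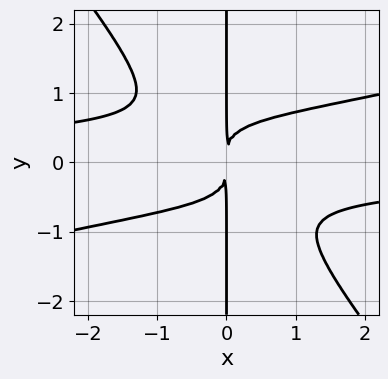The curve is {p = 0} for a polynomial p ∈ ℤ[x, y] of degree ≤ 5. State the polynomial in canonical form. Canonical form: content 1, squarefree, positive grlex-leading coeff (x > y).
x^3*y - 3*x^2*y^2 - 3*x*y^3 + 2*x^2

1. The degree is 4 — the shape is more complex than any degree-3 curve.
2. From the visible intercepts: every point of the y-axis in the box is on the curve.
3. Assembling these constraints gives the stated polynomial.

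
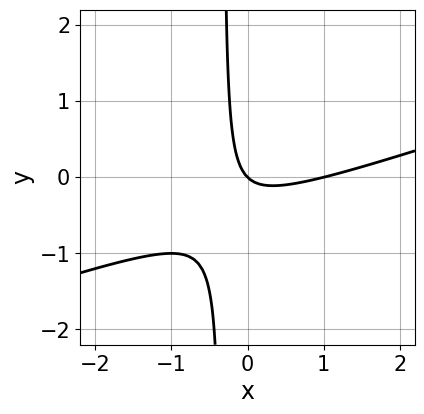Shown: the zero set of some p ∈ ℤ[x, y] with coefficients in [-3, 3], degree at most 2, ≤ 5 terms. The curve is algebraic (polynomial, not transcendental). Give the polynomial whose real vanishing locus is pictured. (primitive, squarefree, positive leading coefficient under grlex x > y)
(a) The degree is 2 — the shape is more complex than any degree-1 curve.
(b) Observable constraints: among the integer gridlines, it crosses the x-axis at x ∈ {0, 1}; it meets the y-axis at y = 0 (among the integer gridlines).
(c) Assembling these constraints gives the stated polynomial.

x^2 - 3*x*y - x - y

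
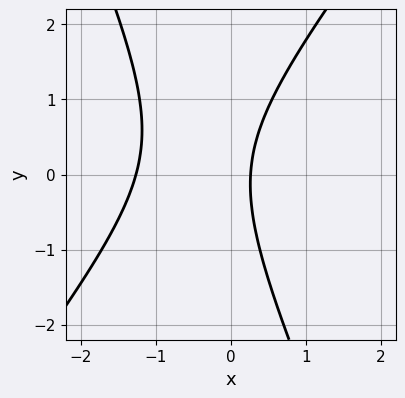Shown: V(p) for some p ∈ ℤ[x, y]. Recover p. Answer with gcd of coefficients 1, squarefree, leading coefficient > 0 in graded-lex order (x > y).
3*x^2 - x*y - y^2 + 3*x - 1

First, the degree is 2 — a generic line meets the curve in up to 2 points.
Then, reading off the gridlines: it misses every integer gridline on the y-axis.
Finally, matching integer coefficients to the picture gives p.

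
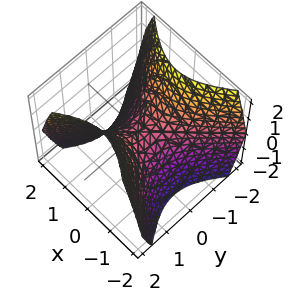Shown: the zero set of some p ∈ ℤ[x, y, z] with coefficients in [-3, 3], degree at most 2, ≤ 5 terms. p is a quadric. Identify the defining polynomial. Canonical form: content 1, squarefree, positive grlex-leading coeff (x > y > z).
x^2 - y^2 + z

deg p = 2. A saddle surface; a quadric.
Symmetries: the y ↦ −y reflection is a symmetry, so y appears only in even powers; mirror symmetry x ↦ −x ⇒ only even powers of x.
Reading off the gridlines: one y-axis crossing is at y = 0; one x-axis crossing is at x = 0.
Matching integer coefficients to the picture gives p.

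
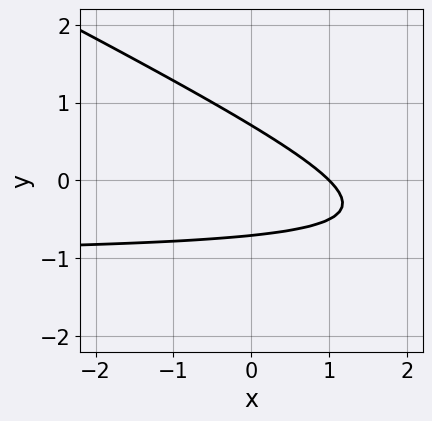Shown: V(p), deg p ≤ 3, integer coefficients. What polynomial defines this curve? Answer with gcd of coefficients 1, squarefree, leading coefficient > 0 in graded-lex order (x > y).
x*y + 2*y^2 + x - 1

The degree is 2 — no degree-1 curve has this shape.
Against the integer gridlines: it crosses the x-axis at the gridline x = 1.
These observations pin down the coefficients.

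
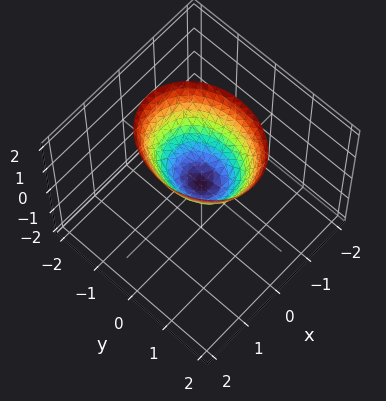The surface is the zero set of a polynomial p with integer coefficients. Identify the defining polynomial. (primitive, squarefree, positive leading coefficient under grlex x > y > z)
3*x^2 + 2*y^2 - 2*z

deg p = 2. A paraboloid; a quadric.
Symmetries: mirror symmetry x ↦ −x ⇒ only even powers of x; the y ↦ −y reflection is a symmetry, so y appears only in even powers.
Checking where it meets the axes: it meets the x-axis at x = 0 (among the integer gridlines); it crosses the z-axis at the gridline z = 0; it crosses the y-axis at the gridline y = 0.
Matching integer coefficients to the picture gives p.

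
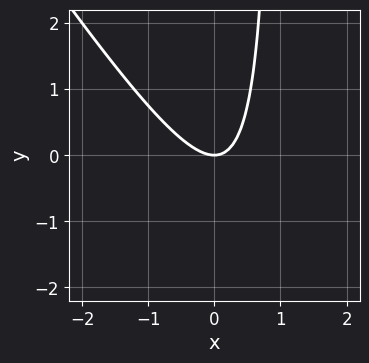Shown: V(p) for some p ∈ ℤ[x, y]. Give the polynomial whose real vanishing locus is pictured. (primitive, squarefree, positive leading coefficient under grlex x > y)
1. The degree is 2 — the shape is more complex than any degree-1 curve.
2. Against the integer gridlines: it meets the x-axis at x = 0 (among the integer gridlines); one y-axis crossing is at y = 0.
3. Matching integer coefficients to the picture gives p.

3*x^2 + 2*x*y - 2*y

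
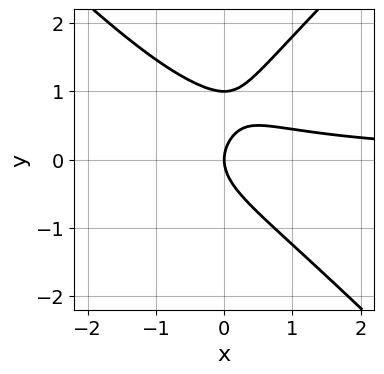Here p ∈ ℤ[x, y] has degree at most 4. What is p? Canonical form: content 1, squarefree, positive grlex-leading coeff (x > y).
x^2*y - y^3 + x*y + y^2 - x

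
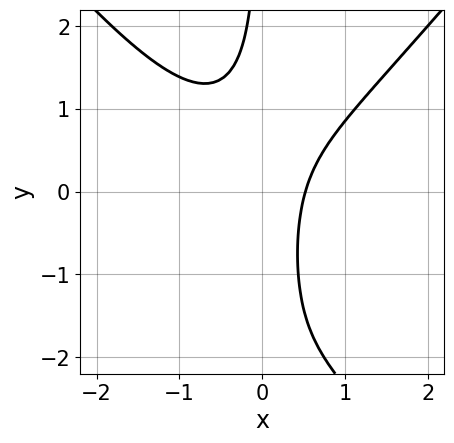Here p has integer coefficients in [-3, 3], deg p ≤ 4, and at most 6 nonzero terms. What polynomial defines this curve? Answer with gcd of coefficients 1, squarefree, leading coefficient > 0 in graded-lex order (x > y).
Degree: no degree-2 curve has this shape, so deg p = 3.
From the axis intercepts and sections: it misses every integer gridline on the y-axis.
These observations pin down the coefficients.

3*x^3 - 2*x*y^2 - 3*x*y + 3*x - 2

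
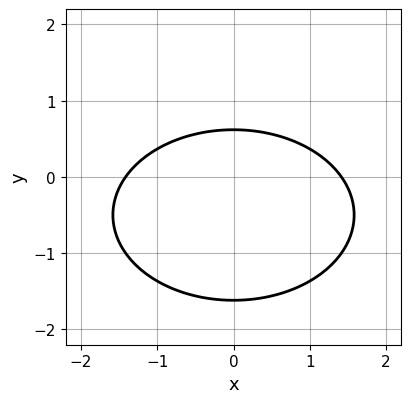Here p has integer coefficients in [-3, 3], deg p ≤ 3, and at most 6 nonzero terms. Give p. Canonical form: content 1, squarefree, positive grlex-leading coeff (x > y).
1. deg p = 2.
2. Symmetries: mirror symmetry x ↦ −x ⇒ only even powers of x.
3. Fitting integer coefficients to these (and the overall shape) gives p.

x^2 + 2*y^2 + 2*y - 2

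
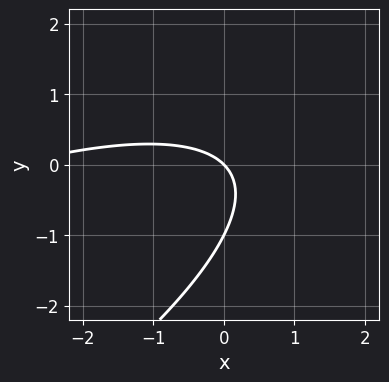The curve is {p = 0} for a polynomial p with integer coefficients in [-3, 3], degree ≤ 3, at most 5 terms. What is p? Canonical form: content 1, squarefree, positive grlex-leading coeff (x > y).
(a) Degree: the shape is more complex than any degree-1 curve, so deg p = 2.
(b) Reading off the gridlines: it crosses the x-axis at the gridline x = 0; among the integer gridlines, it crosses the y-axis at y ∈ {-1, 0}.
(c) Putting this together gives p.

x^2 - 3*x*y + 3*y^2 + 3*x + 3*y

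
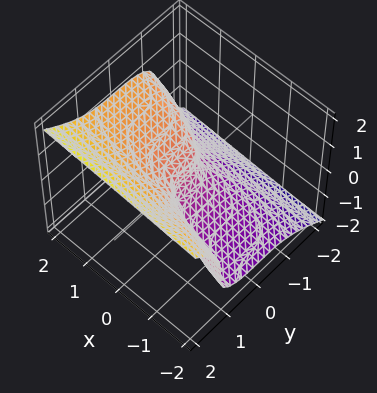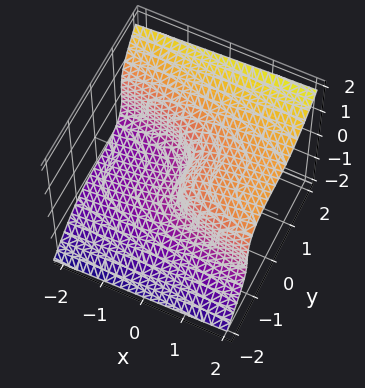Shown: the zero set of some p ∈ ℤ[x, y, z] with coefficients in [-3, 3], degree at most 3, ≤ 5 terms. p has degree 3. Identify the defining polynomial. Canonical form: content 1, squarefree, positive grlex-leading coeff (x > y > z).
First, the degree is 3 — the shape is more complex than any degree-2 surface.
Next, reading off the gridlines: it crosses the y-axis at the gridline y = 0; it meets the z-axis at z = 0 (among the integer gridlines); it meets the x-axis at x = 0 (among the integer gridlines).
Finally, these observations pin down the coefficients.

2*y^3 - 3*z^3 + 2*x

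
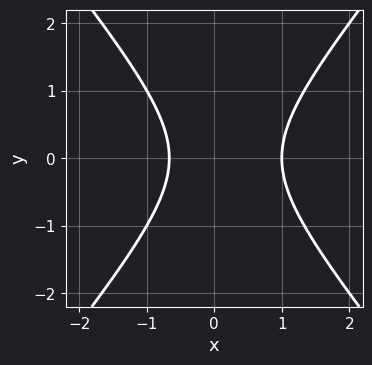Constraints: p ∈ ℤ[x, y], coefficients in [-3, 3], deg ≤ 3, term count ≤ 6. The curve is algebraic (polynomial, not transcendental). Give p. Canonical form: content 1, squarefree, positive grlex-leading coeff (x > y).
1. deg p = 2. No degree-1 curve has this shape.
2. Symmetries: the y ↦ −y reflection is a symmetry, so y appears only in even powers.
3. Checking where it meets the axes: the curve avoids every integer y-axis point in the box; it crosses the x-axis at the gridline x = 1.
4. Fitting integer coefficients to these (and the overall shape) gives p.

3*x^2 - 2*y^2 - x - 2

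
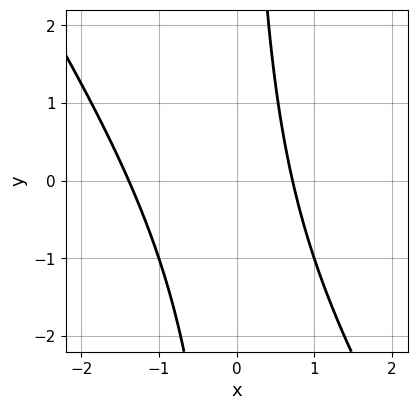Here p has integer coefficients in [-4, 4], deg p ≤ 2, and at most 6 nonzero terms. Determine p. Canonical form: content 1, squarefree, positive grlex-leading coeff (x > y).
3*x^2 + 2*x*y + 2*x - 3

Degree: a generic line meets the curve in up to 2 points, so deg p = 2.
Checking where it meets the axes: the curve avoids every integer y-axis point in the box.
Matching integer coefficients to the picture gives p.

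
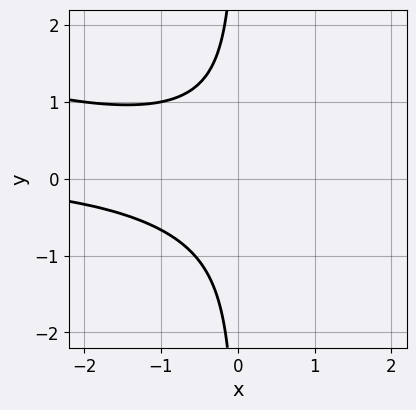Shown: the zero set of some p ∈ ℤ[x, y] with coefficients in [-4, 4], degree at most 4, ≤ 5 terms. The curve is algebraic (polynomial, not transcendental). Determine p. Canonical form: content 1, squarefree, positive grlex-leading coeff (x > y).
x^2*y + 3*x*y^2 + 2

1. The degree is 3 — a generic line meets the curve in up to 3 points.
2. Observable constraints: it misses every integer gridline on the y-axis; the curve avoids every integer x-axis point in the box.
3. Putting this together gives p.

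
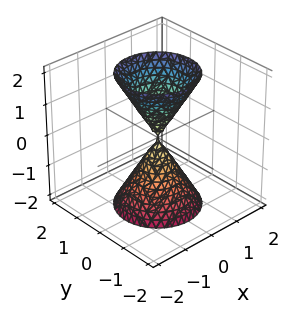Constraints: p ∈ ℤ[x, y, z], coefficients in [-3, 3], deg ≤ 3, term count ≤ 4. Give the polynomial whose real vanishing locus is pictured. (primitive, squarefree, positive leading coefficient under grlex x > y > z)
3*x^2 + 3*y^2 - z^2

First, I count 2 distinct pieces. They look like related sheets of one shape, so recover p as a whole.
Then, deg p = 2. A double cone through the origin; a quadric.
Next, symmetries: it's symmetric under z → −z, forcing even powers of z; the z-axis is an axis of rotation, so x and y enter only as x² + y².
Next, from the axis intercepts and sections: it crosses the y-axis at the gridline y = 0; a circular section at z = -2 has radius between 1 and 2; one x-axis crossing is at x = 0.
Finally, solving for integer coefficients yields p as stated.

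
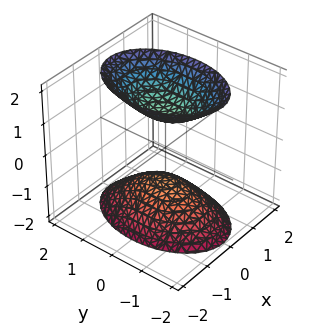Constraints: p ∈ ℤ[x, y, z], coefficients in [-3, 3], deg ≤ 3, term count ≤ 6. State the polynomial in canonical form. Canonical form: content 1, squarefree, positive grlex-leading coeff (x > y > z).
First, I count 2 distinct pieces.
Next, the degree is 2 — two sheets facing apart; a quadric.
Next, symmetries: mirror symmetry x ↦ −x ⇒ only even powers of x; mirror symmetry z ↦ −z ⇒ only even powers of z; it's symmetric under y → −y, forcing even powers of y.
Next, from the visible intercepts: the surface avoids every integer x-axis point in the box; among the integer gridlines, it crosses the z-axis at z ∈ {-1, 1}; no y-intercept at any integer in the box.
Finally, fitting integer coefficients to these (and the overall shape) gives p.

2*x^2 + y^2 - z^2 + 1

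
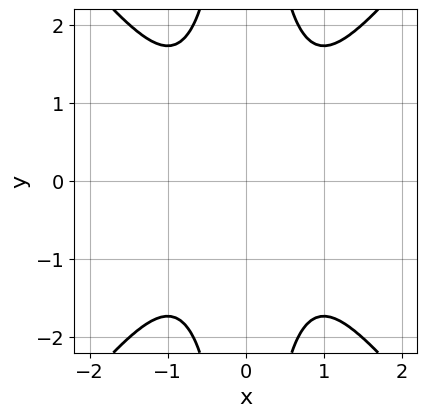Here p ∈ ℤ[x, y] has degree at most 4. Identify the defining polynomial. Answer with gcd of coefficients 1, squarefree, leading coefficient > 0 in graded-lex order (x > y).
3*x^4 - 2*x^2*y^2 + 3

1. deg p = 4. The shape is more complex than any degree-3 curve.
2. Symmetries: it's symmetric under y → −y, forcing even powers of y; the x ↦ −x reflection is a symmetry, so x appears only in even powers.
3. From the visible intercepts: the curve avoids every integer y-axis point in the box; no x-intercept at any integer in the box.
4. The integer polynomial consistent with all of this is the stated p.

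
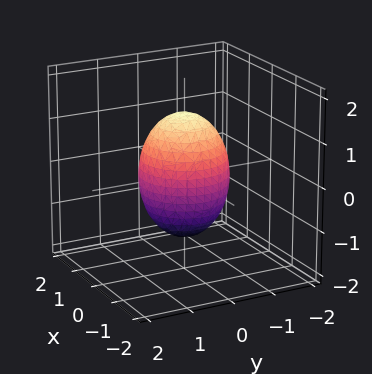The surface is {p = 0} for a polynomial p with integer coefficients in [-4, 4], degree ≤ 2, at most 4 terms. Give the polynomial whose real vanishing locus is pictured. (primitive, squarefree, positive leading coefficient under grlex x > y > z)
1. The degree is 2 — bounded and convex; a quadric.
2. Symmetries: the z ↦ −z reflection is a symmetry, so z appears only in even powers; rotational symmetry about the z-axis ⇒ p depends on x, y only through x² + y².
3. From the axis intercepts and sections: among the integer gridlines, it crosses the x-axis at x ∈ {-1, 1}; a circular section at z = -1 has radius between 0 and 1; the y-axis gridline crossings are at y ∈ {-1, 1}.
4. Fitting integer coefficients to these (and the overall shape) gives p.

2*x^2 + 2*y^2 + z^2 - 2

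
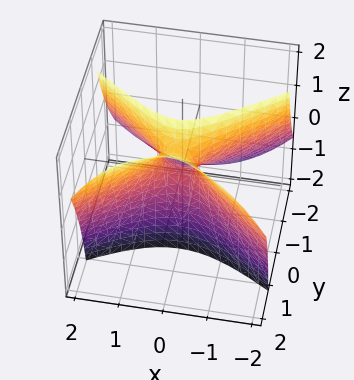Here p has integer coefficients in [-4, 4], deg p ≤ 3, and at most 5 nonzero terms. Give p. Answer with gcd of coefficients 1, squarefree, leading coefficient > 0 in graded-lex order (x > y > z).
First, degree: the shape is more complex than any degree-1 surface, so deg p = 2.
Then, reading off the gridlines: it crosses the x-axis at the gridline x = 0; it crosses the z-axis at the gridline z = 0.
Finally, these observations pin down the coefficients.

2*x^2 - 3*y^2 + 3*y*z - z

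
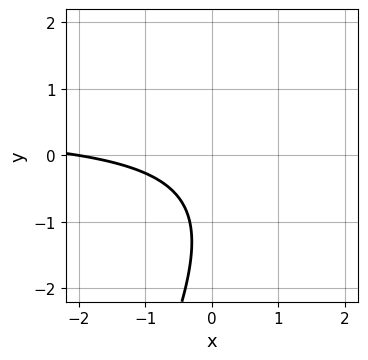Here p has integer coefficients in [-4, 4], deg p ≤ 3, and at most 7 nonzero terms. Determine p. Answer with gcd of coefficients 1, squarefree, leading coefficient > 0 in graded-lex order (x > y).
2*x*y - y^2 - x - 2*y - 2

1. Degree: a generic line meets the curve in up to 2 points, so deg p = 2.
2. Checking where it meets the axes: it misses every integer gridline on the y-axis; it meets the x-axis at x = -2 (among the integer gridlines).
3. These observations pin down the coefficients.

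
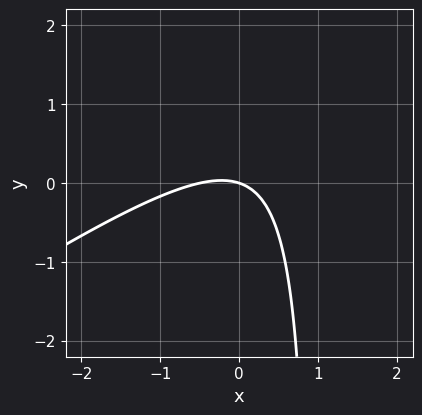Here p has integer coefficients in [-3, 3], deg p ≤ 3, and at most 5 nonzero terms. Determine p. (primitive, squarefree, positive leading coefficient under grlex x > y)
2*x^2 - 3*x*y + x + 3*y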